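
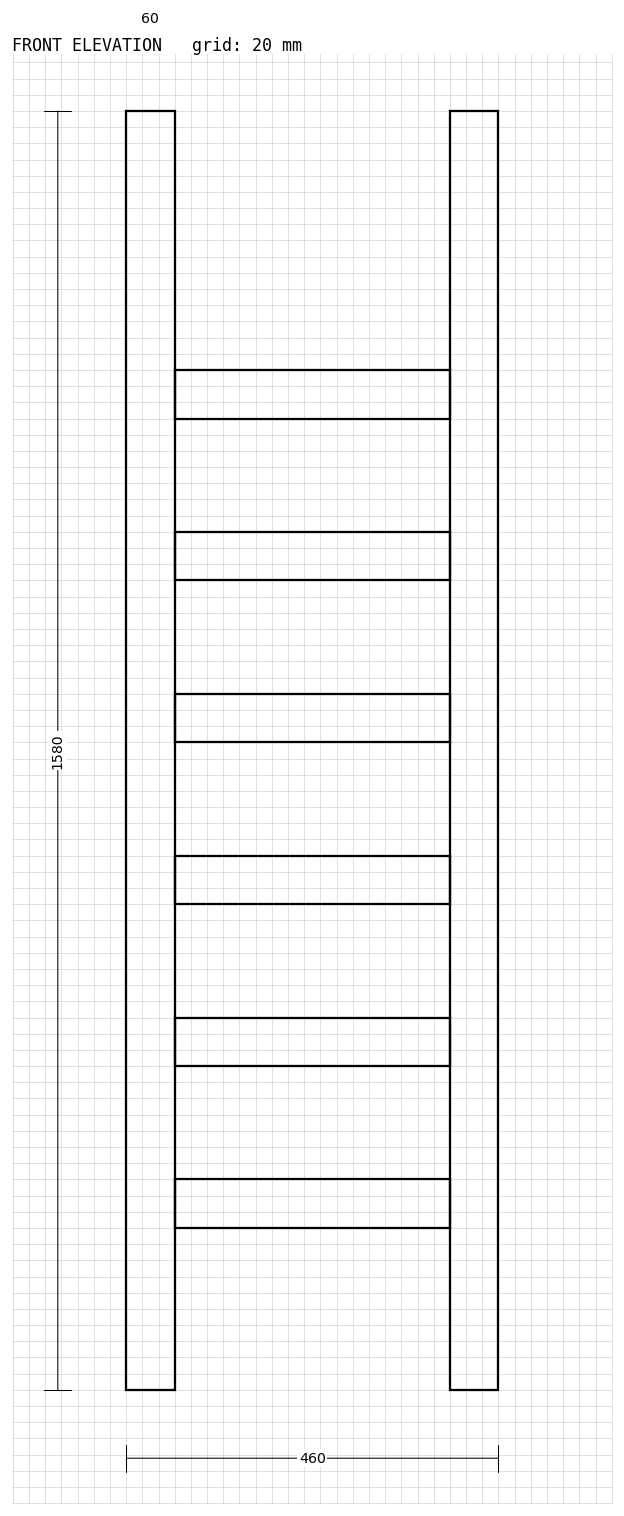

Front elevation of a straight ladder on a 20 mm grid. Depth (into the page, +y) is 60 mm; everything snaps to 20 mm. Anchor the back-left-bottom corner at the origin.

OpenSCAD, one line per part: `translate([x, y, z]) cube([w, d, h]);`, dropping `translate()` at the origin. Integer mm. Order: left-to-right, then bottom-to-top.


cube([60, 60, 1580]);
translate([60, 0, 200]) cube([340, 60, 60]);
translate([60, 0, 400]) cube([340, 60, 60]);
translate([60, 0, 600]) cube([340, 60, 60]);
translate([60, 0, 800]) cube([340, 60, 60]);
translate([60, 0, 1000]) cube([340, 60, 60]);
translate([60, 0, 1200]) cube([340, 60, 60]);
translate([400, 0, 0]) cube([60, 60, 1580]);


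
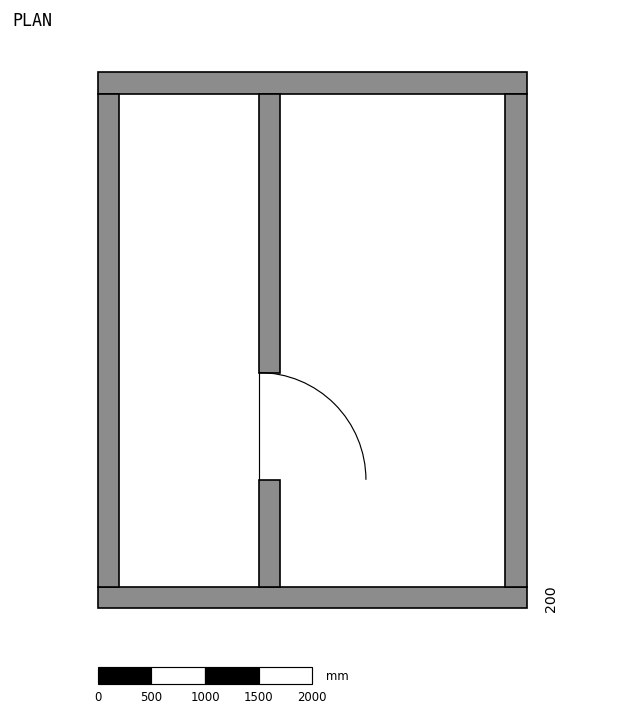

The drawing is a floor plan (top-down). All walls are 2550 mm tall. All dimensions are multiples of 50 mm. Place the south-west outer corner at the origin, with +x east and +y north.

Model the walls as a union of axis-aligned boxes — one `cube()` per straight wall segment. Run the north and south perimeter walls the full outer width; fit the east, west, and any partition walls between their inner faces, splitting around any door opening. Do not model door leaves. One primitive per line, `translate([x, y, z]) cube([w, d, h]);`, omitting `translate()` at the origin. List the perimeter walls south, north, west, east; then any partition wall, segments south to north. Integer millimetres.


cube([4000, 200, 2550]);
translate([0, 4800, 0]) cube([4000, 200, 2550]);
translate([0, 200, 0]) cube([200, 4600, 2550]);
translate([3800, 200, 0]) cube([200, 4600, 2550]);
translate([1500, 200, 0]) cube([200, 1000, 2550]);
translate([1500, 2200, 0]) cube([200, 2600, 2550]);


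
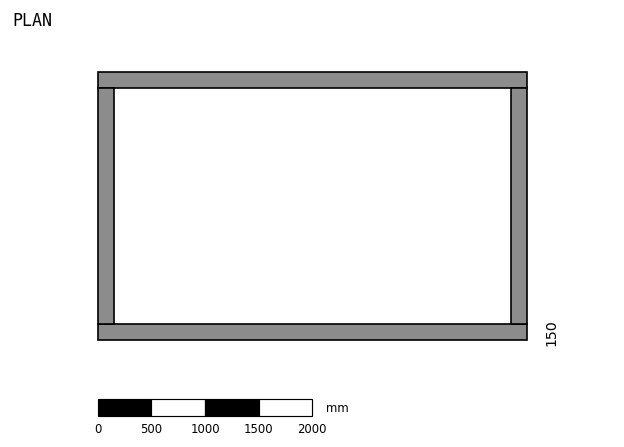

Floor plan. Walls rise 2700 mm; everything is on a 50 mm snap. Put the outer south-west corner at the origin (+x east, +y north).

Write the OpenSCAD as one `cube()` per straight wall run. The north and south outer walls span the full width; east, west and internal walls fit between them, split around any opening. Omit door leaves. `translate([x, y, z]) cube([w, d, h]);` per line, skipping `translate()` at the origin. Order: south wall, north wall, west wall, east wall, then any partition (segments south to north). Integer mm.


cube([4000, 150, 2700]);
translate([0, 2350, 0]) cube([4000, 150, 2700]);
translate([0, 150, 0]) cube([150, 2200, 2700]);
translate([3850, 150, 0]) cube([150, 2200, 2700]);


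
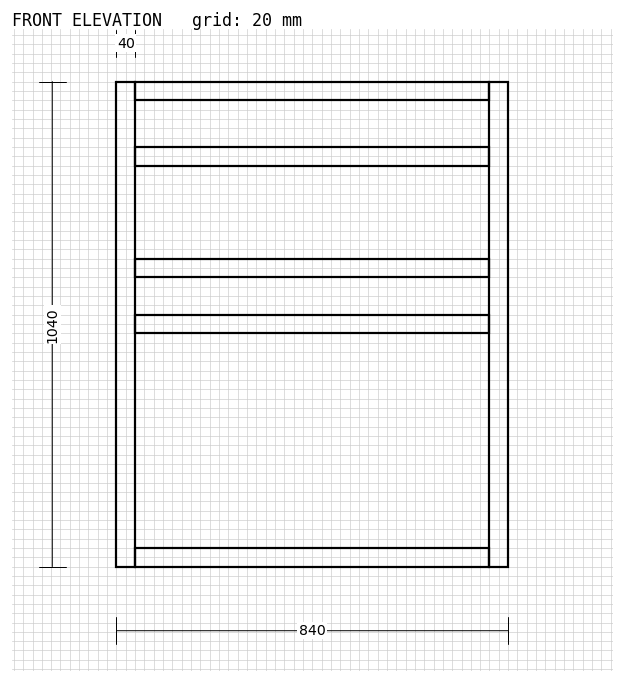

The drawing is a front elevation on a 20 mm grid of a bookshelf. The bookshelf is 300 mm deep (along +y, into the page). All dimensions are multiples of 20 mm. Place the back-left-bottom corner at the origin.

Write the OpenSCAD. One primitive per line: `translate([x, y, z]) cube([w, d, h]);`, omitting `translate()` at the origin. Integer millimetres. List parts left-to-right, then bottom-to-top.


cube([40, 300, 1040]);
translate([40, 0, 0]) cube([760, 300, 40]);
translate([40, 0, 500]) cube([760, 300, 40]);
translate([40, 0, 620]) cube([760, 300, 40]);
translate([40, 0, 860]) cube([760, 300, 40]);
translate([40, 0, 1000]) cube([760, 300, 40]);
translate([800, 0, 0]) cube([40, 300, 1040]);


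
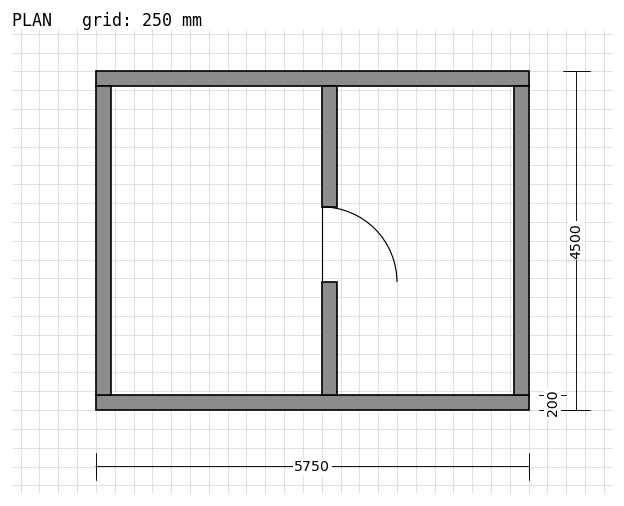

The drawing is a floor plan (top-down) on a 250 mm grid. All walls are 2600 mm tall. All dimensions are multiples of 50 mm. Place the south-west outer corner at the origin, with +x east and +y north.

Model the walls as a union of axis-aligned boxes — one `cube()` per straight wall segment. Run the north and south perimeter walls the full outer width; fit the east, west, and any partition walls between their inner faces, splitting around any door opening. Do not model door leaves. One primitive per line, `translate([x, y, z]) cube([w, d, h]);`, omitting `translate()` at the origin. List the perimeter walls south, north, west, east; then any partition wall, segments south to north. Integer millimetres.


cube([5750, 200, 2600]);
translate([0, 4300, 0]) cube([5750, 200, 2600]);
translate([0, 200, 0]) cube([200, 4100, 2600]);
translate([5550, 200, 0]) cube([200, 4100, 2600]);
translate([3000, 200, 0]) cube([200, 1500, 2600]);
translate([3000, 2700, 0]) cube([200, 1600, 2600]);


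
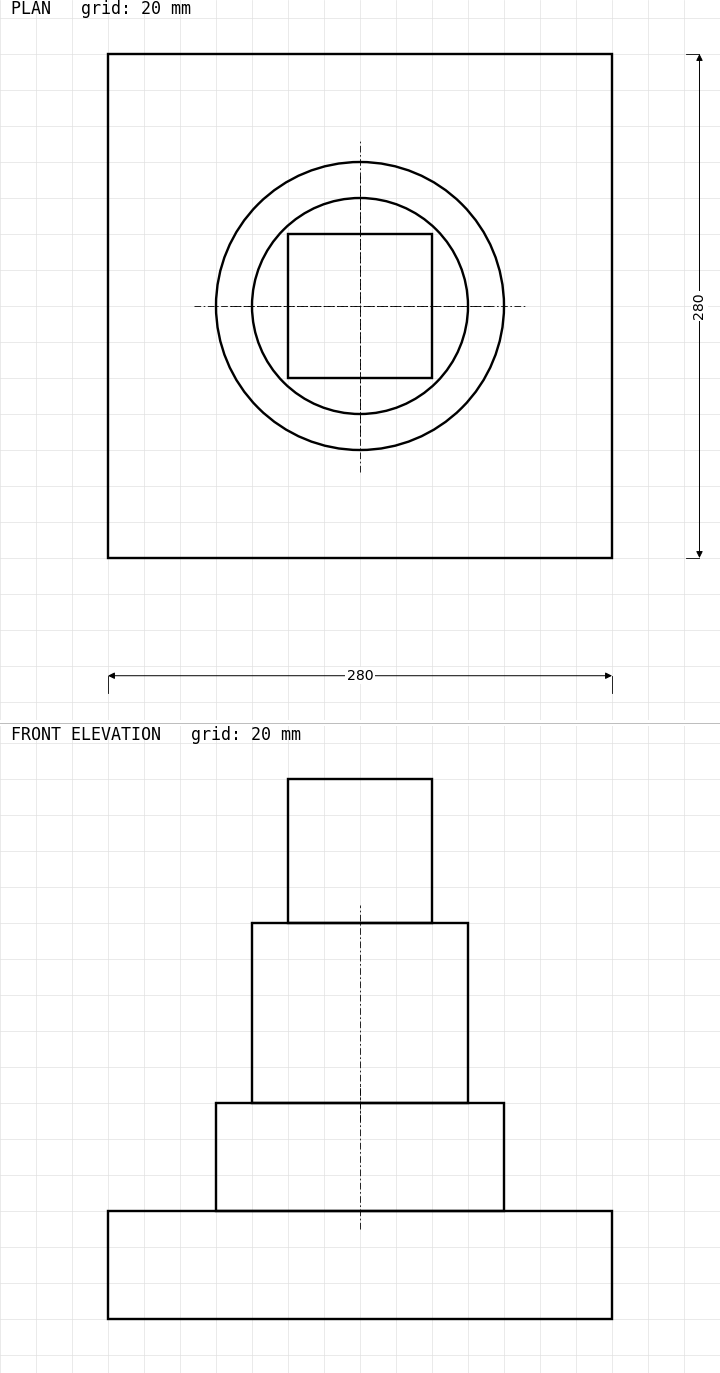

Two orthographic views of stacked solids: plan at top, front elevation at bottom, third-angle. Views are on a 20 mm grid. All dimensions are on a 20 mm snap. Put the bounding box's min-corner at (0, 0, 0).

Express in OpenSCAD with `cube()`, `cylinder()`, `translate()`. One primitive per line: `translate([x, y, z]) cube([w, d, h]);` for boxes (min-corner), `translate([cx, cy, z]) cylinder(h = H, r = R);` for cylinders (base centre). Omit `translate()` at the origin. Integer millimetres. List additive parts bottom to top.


cube([280, 280, 60]);
translate([140, 140, 60]) cylinder(h = 60, r = 80);
translate([140, 140, 120]) cylinder(h = 100, r = 60);
translate([100, 100, 220]) cube([80, 80, 80]);


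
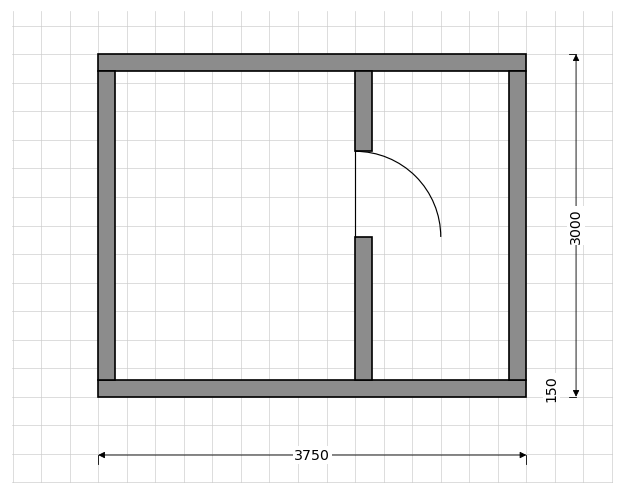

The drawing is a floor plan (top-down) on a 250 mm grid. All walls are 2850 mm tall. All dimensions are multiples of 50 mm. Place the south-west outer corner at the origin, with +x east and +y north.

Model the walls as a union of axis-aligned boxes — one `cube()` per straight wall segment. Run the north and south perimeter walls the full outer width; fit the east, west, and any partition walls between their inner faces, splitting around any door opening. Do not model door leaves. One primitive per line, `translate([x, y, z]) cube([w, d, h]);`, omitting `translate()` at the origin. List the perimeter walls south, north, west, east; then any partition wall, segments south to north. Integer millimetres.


cube([3750, 150, 2850]);
translate([0, 2850, 0]) cube([3750, 150, 2850]);
translate([0, 150, 0]) cube([150, 2700, 2850]);
translate([3600, 150, 0]) cube([150, 2700, 2850]);
translate([2250, 150, 0]) cube([150, 1250, 2850]);
translate([2250, 2150, 0]) cube([150, 700, 2850]);


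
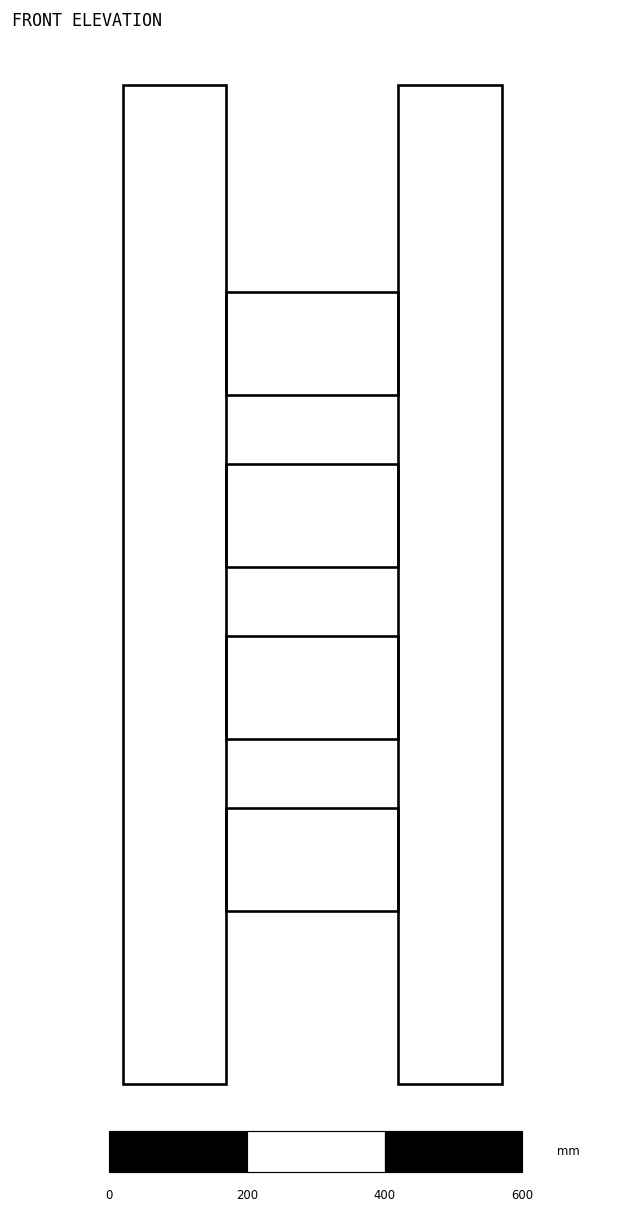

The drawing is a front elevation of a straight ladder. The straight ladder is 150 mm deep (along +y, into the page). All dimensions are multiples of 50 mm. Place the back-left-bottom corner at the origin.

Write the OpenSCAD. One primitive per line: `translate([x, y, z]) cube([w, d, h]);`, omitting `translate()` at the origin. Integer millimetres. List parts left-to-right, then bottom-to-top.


cube([150, 150, 1450]);
translate([150, 0, 250]) cube([250, 150, 150]);
translate([150, 0, 500]) cube([250, 150, 150]);
translate([150, 0, 750]) cube([250, 150, 150]);
translate([150, 0, 1000]) cube([250, 150, 150]);
translate([400, 0, 0]) cube([150, 150, 1450]);


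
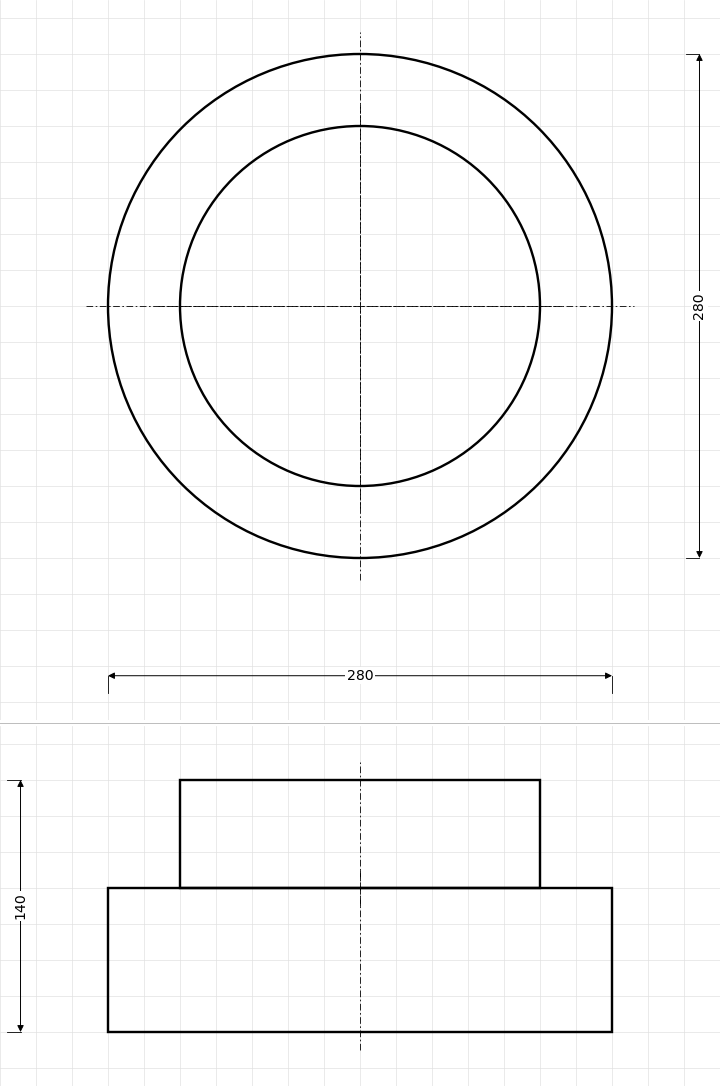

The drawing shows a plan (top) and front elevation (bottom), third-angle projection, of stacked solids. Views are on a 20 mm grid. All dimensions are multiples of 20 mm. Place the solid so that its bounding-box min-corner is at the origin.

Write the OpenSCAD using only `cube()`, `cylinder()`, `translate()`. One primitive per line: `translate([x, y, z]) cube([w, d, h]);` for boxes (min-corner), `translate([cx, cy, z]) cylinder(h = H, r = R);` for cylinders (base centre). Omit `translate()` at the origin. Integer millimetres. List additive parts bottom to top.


translate([140, 140, 0]) cylinder(h = 80, r = 140);
translate([140, 140, 80]) cylinder(h = 60, r = 100);


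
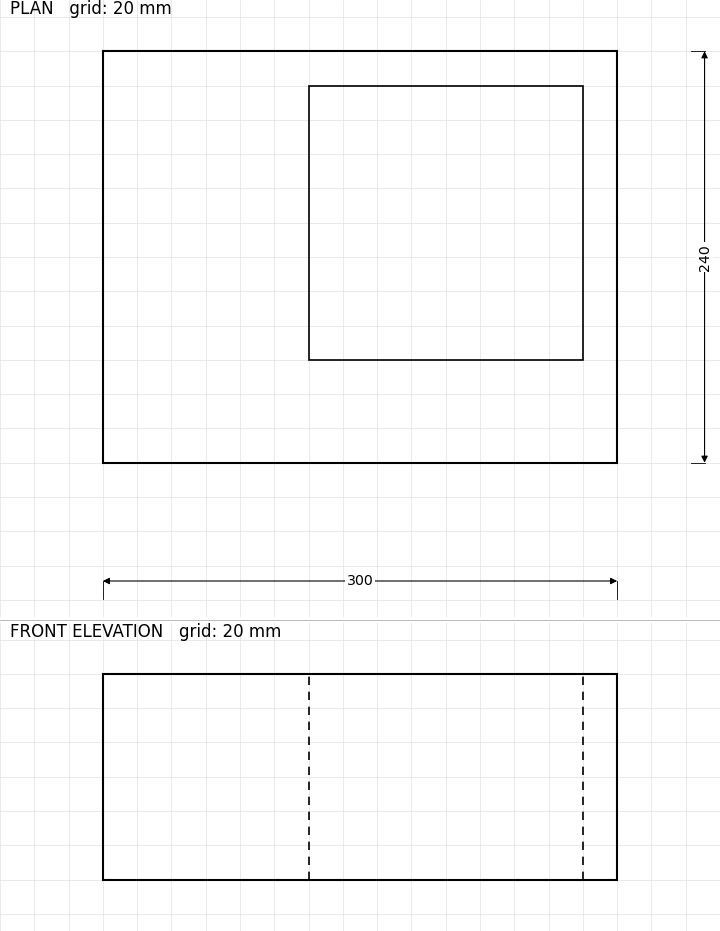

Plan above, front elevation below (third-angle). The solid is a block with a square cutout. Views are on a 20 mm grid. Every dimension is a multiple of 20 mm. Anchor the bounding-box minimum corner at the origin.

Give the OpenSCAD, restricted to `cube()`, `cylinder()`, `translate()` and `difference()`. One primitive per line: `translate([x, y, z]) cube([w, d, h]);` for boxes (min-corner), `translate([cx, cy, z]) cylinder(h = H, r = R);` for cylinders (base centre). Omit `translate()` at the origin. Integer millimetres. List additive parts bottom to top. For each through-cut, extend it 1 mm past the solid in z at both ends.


difference() {
  cube([300, 240, 120]);
  translate([120, 60, -1]) cube([160, 160, 122]);
}


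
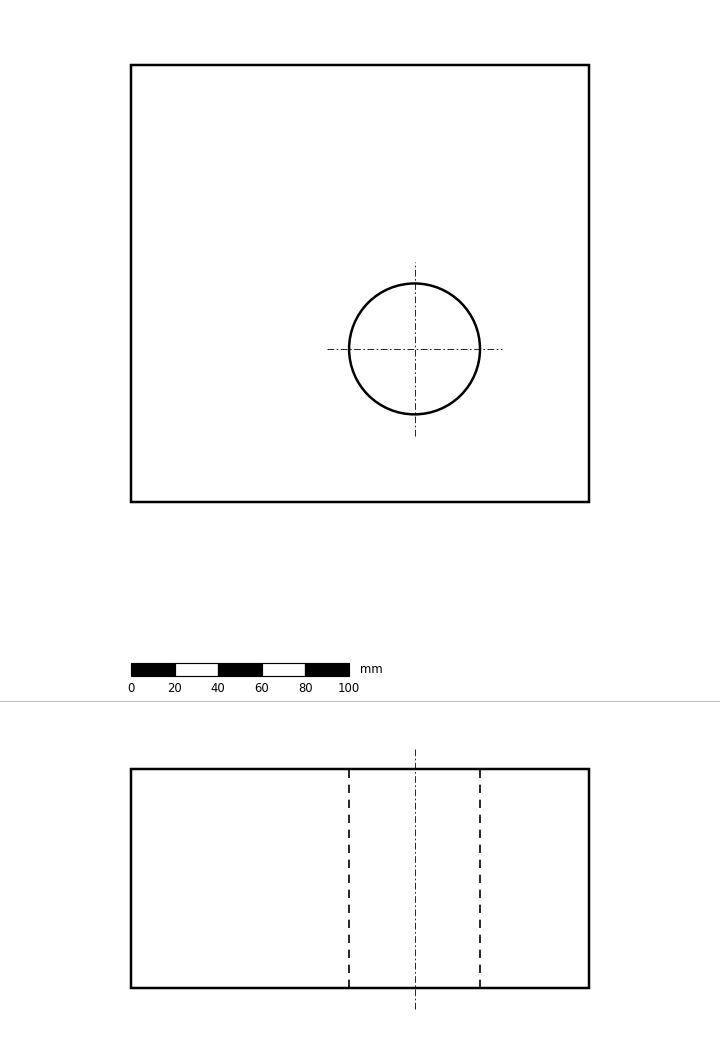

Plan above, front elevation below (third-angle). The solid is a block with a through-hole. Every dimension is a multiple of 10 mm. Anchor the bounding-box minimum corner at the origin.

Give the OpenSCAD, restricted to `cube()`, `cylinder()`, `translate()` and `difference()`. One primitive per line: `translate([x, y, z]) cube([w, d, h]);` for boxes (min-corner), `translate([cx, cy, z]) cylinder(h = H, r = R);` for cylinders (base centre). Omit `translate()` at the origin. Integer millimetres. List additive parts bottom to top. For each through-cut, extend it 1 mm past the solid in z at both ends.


difference() {
  cube([210, 200, 100]);
  translate([130, 70, -1]) cylinder(h = 102, r = 30);
}


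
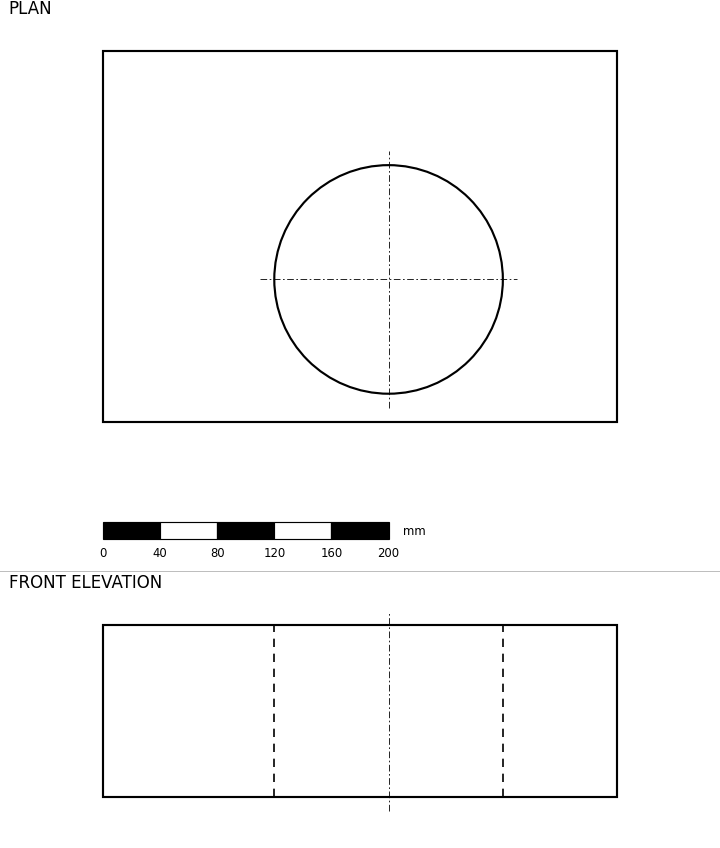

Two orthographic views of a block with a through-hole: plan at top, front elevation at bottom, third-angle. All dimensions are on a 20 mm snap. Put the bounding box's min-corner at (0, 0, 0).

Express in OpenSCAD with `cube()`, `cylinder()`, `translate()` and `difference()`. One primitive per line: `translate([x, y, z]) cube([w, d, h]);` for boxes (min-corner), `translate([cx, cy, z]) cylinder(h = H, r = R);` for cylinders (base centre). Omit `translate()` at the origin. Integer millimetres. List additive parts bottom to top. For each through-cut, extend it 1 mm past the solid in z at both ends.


difference() {
  cube([360, 260, 120]);
  translate([200, 100, -1]) cylinder(h = 122, r = 80);
}


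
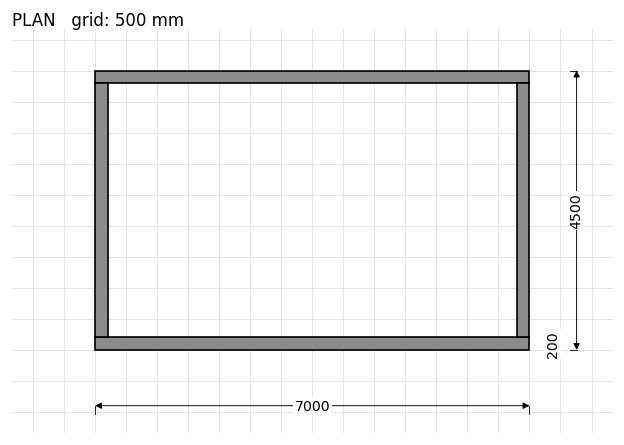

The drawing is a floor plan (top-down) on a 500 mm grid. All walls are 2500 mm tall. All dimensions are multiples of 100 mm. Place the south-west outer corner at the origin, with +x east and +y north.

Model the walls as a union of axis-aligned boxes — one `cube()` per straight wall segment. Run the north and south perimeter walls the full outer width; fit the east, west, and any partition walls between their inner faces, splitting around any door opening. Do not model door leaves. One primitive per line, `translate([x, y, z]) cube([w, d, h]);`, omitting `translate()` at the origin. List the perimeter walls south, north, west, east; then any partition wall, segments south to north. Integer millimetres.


cube([7000, 200, 2500]);
translate([0, 4300, 0]) cube([7000, 200, 2500]);
translate([0, 200, 0]) cube([200, 4100, 2500]);
translate([6800, 200, 0]) cube([200, 4100, 2500]);


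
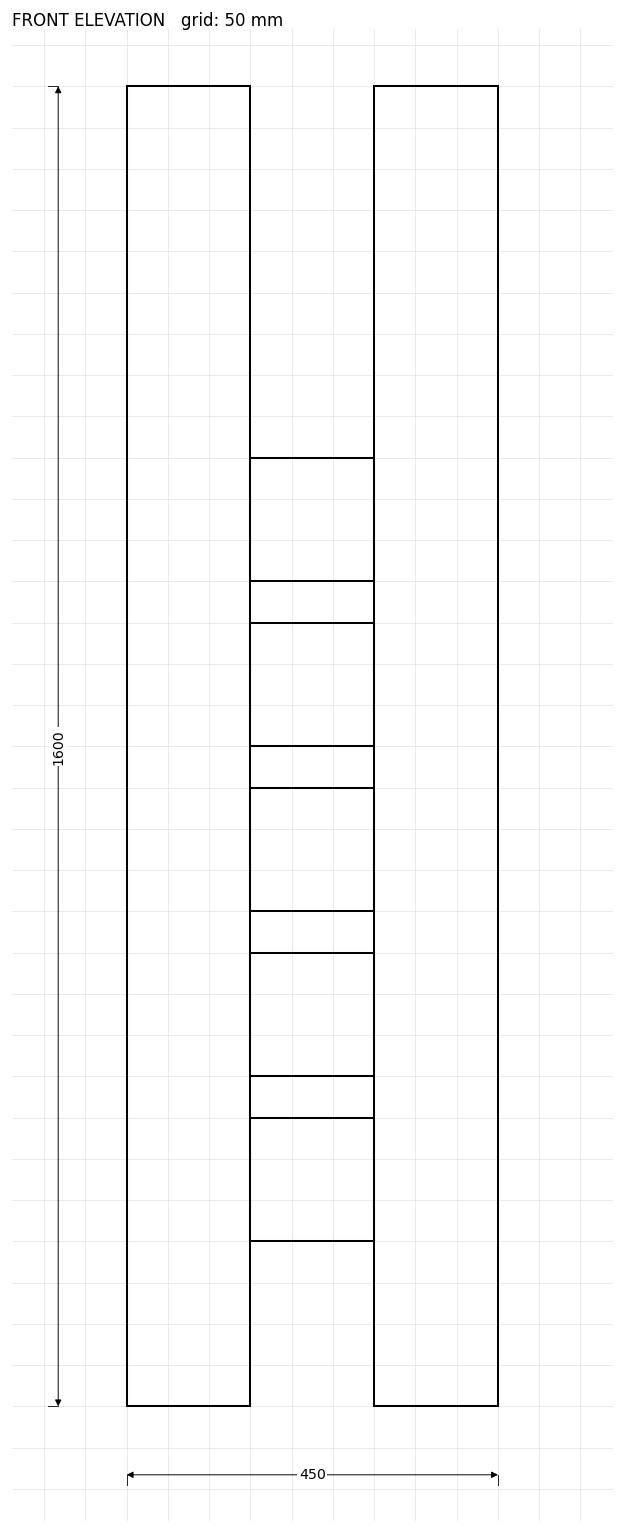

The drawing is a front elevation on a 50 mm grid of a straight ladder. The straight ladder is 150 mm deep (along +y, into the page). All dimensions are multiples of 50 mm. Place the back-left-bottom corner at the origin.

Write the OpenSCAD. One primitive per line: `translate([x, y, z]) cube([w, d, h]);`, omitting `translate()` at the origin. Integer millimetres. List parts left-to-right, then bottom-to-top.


cube([150, 150, 1600]);
translate([150, 0, 200]) cube([150, 150, 150]);
translate([150, 0, 400]) cube([150, 150, 150]);
translate([150, 0, 600]) cube([150, 150, 150]);
translate([150, 0, 800]) cube([150, 150, 150]);
translate([150, 0, 1000]) cube([150, 150, 150]);
translate([300, 0, 0]) cube([150, 150, 1600]);


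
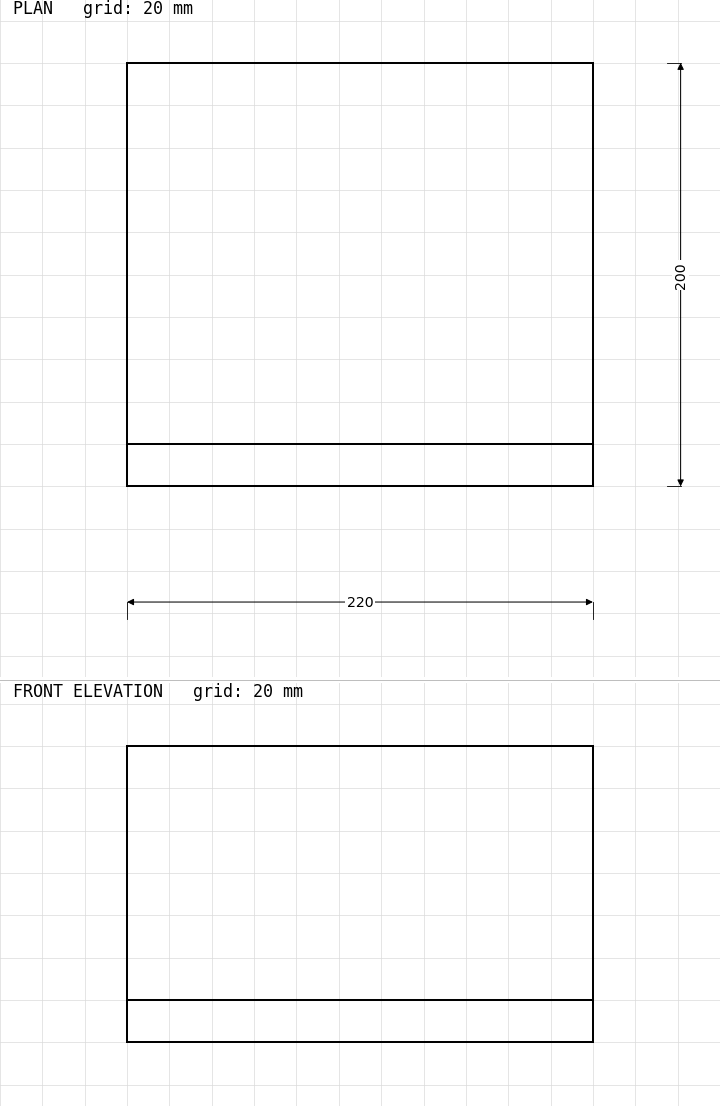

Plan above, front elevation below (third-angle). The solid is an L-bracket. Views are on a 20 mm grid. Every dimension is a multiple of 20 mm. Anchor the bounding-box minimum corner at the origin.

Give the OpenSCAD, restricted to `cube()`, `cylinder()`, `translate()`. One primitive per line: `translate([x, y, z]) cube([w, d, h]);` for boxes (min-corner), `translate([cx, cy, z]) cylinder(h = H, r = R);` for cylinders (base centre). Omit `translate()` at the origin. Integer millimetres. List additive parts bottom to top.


cube([220, 200, 20]);
translate([0, 0, 20]) cube([220, 20, 120]);


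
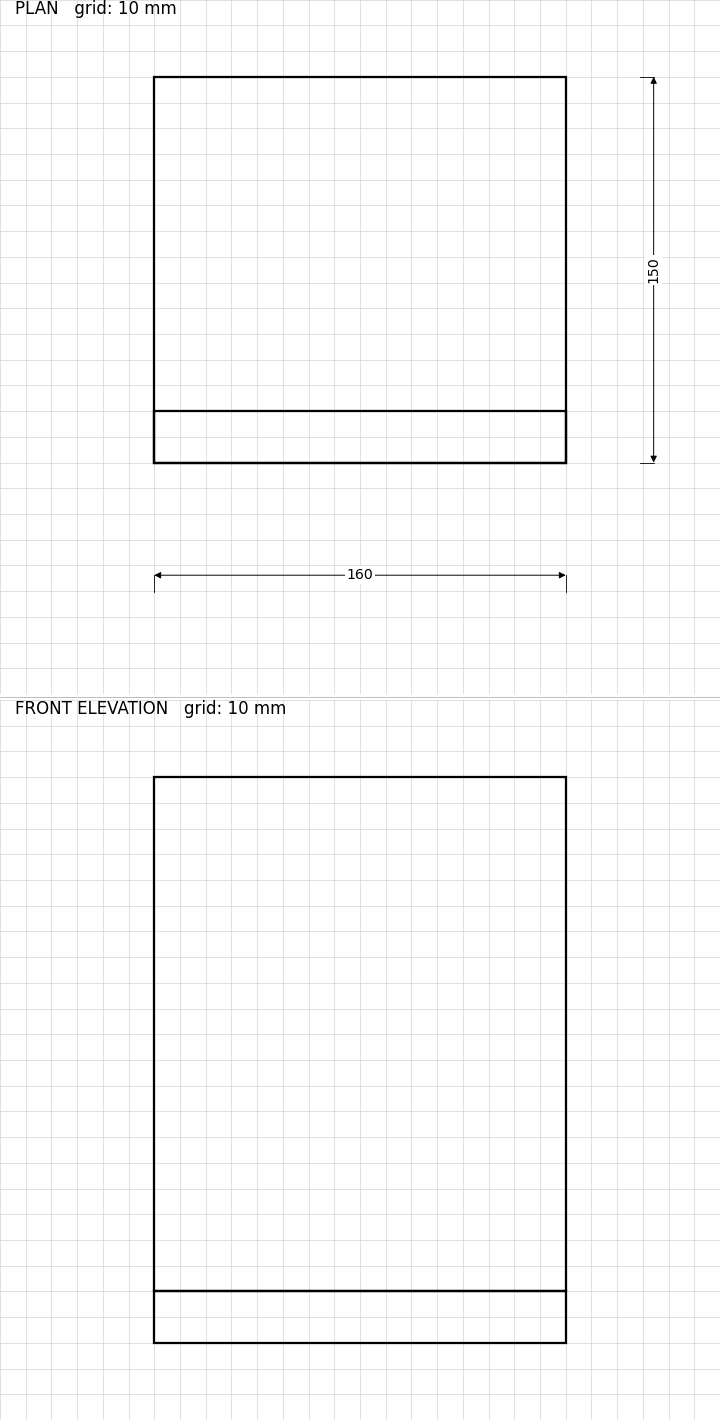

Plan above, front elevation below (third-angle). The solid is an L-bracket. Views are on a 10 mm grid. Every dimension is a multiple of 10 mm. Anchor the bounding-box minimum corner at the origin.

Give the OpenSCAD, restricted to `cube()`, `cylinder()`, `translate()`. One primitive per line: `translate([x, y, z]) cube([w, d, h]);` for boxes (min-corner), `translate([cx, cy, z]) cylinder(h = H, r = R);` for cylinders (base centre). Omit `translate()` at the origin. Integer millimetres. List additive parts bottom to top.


cube([160, 150, 20]);
translate([0, 0, 20]) cube([160, 20, 200]);


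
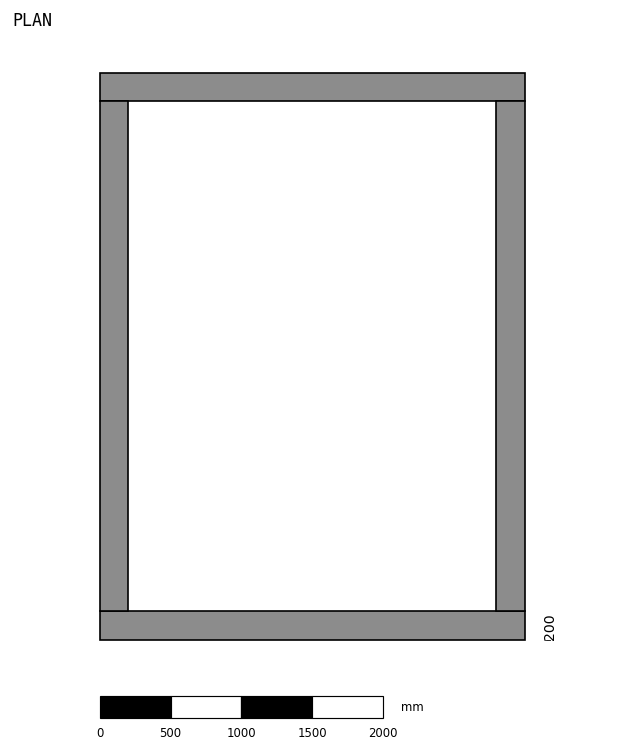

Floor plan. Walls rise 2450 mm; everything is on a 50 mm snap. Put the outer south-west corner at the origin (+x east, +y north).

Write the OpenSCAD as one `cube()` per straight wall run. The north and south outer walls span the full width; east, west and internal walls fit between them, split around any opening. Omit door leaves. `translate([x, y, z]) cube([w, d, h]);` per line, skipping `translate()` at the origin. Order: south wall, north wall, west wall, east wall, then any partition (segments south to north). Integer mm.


cube([3000, 200, 2450]);
translate([0, 3800, 0]) cube([3000, 200, 2450]);
translate([0, 200, 0]) cube([200, 3600, 2450]);
translate([2800, 200, 0]) cube([200, 3600, 2450]);


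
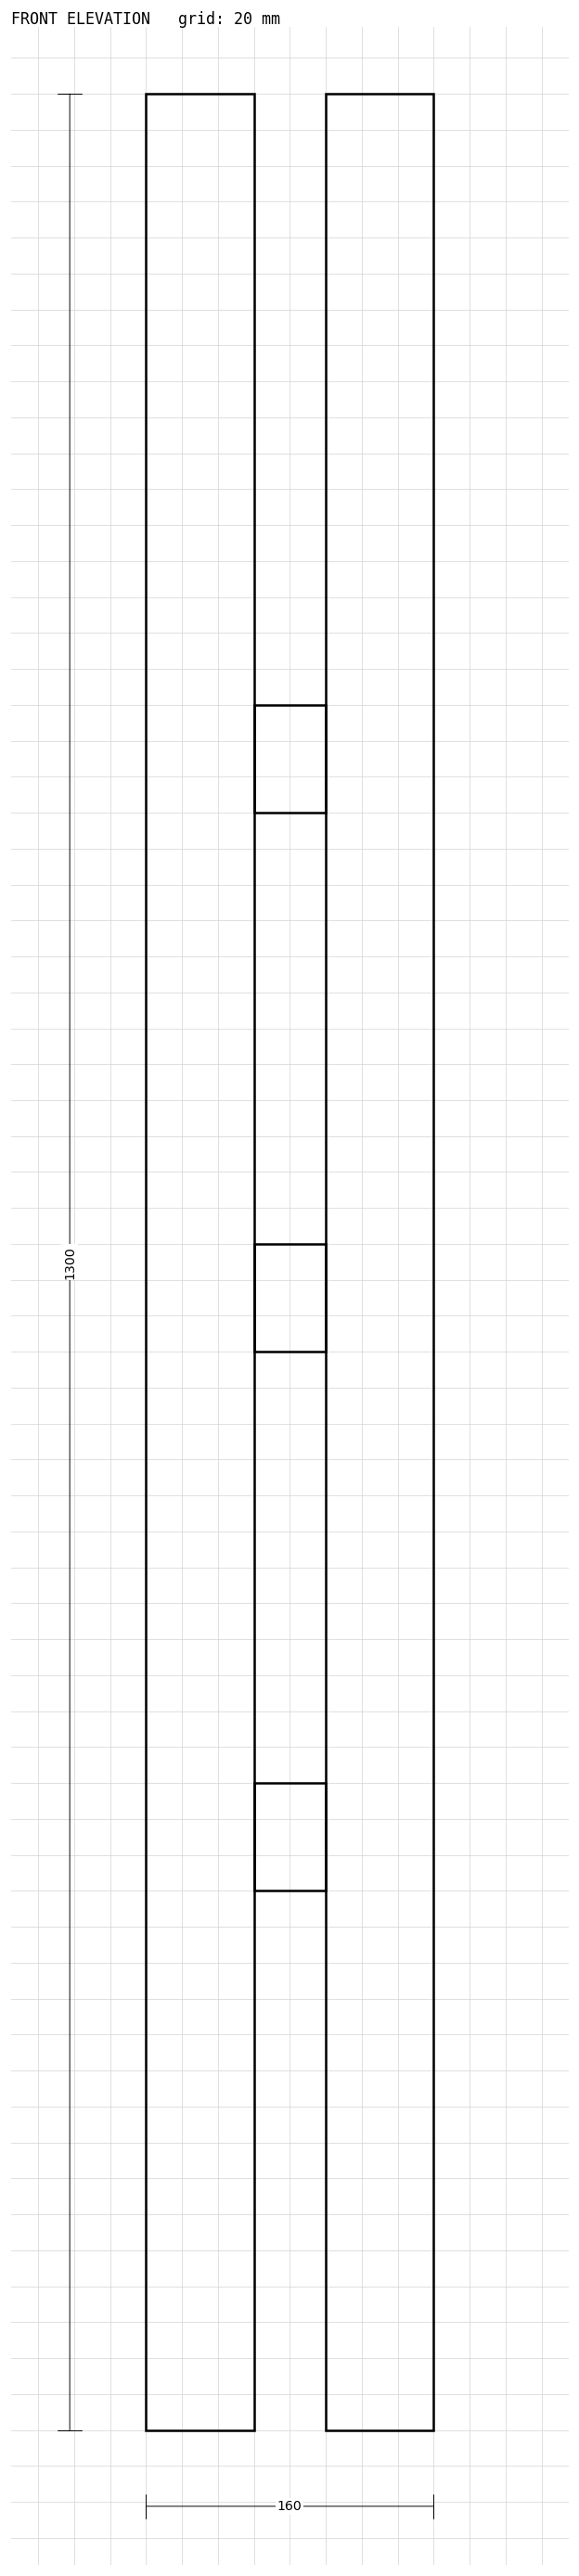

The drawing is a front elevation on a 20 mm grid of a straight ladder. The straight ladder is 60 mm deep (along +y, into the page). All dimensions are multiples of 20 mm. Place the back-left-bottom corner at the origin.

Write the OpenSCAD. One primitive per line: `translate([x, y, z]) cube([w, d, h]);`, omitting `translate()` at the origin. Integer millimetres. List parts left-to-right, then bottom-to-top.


cube([60, 60, 1300]);
translate([60, 0, 300]) cube([40, 60, 60]);
translate([60, 0, 600]) cube([40, 60, 60]);
translate([60, 0, 900]) cube([40, 60, 60]);
translate([100, 0, 0]) cube([60, 60, 1300]);


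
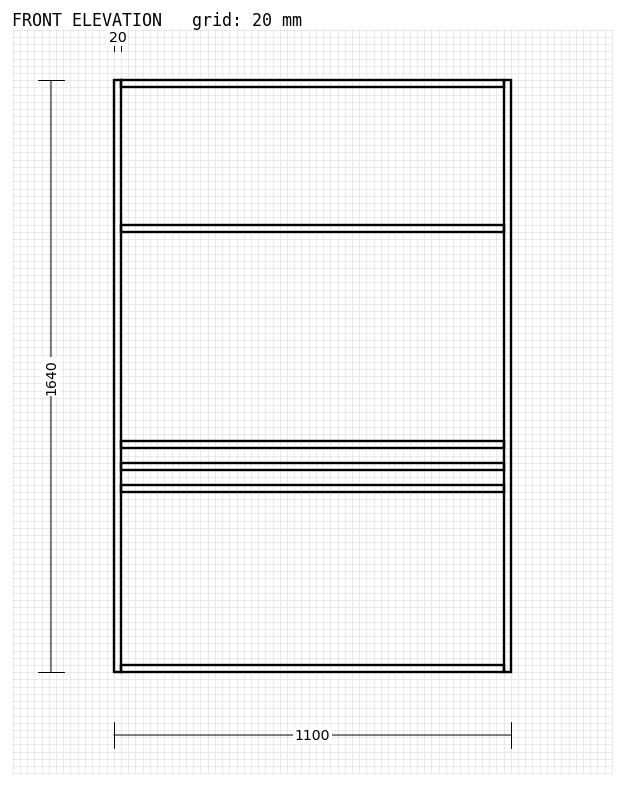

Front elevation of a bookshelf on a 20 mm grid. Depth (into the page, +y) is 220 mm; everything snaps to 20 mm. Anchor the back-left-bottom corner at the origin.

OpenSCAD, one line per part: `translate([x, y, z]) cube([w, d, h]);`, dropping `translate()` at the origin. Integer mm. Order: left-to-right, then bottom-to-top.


cube([20, 220, 1640]);
translate([20, 0, 0]) cube([1060, 220, 20]);
translate([20, 0, 500]) cube([1060, 220, 20]);
translate([20, 0, 560]) cube([1060, 220, 20]);
translate([20, 0, 620]) cube([1060, 220, 20]);
translate([20, 0, 1220]) cube([1060, 220, 20]);
translate([20, 0, 1620]) cube([1060, 220, 20]);
translate([1080, 0, 0]) cube([20, 220, 1640]);


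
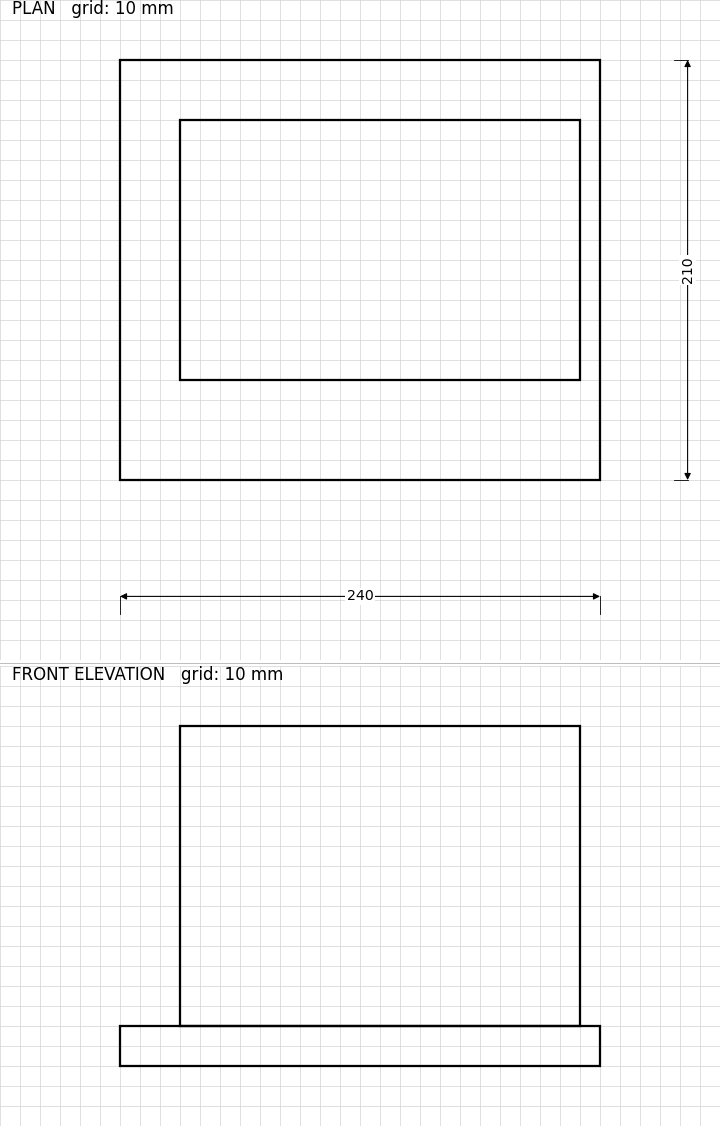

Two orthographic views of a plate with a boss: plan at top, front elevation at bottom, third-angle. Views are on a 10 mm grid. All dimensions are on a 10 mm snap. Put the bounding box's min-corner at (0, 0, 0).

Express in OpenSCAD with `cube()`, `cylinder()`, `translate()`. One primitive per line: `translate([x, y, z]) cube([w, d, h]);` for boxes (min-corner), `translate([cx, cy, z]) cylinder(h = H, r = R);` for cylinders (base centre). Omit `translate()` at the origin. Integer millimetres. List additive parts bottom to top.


cube([240, 210, 20]);
translate([30, 50, 20]) cube([200, 130, 150]);


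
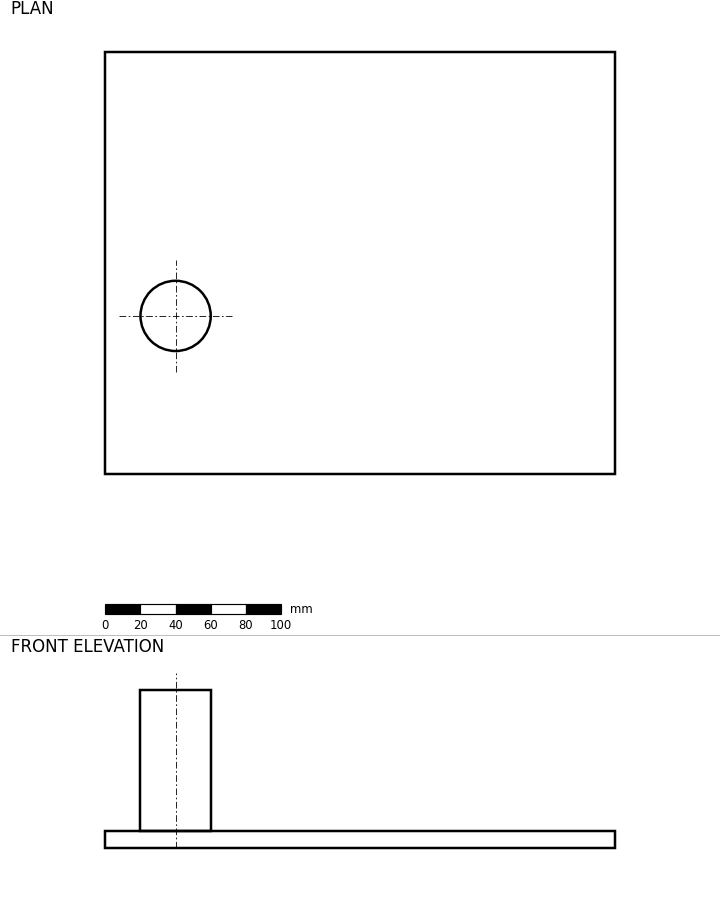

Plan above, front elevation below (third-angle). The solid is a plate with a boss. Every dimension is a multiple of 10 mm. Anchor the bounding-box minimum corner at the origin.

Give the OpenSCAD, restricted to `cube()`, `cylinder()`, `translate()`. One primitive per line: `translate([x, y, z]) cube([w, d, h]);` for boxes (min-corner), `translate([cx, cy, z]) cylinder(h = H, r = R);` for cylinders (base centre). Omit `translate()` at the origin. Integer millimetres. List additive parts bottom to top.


cube([290, 240, 10]);
translate([40, 90, 10]) cylinder(h = 80, r = 20);


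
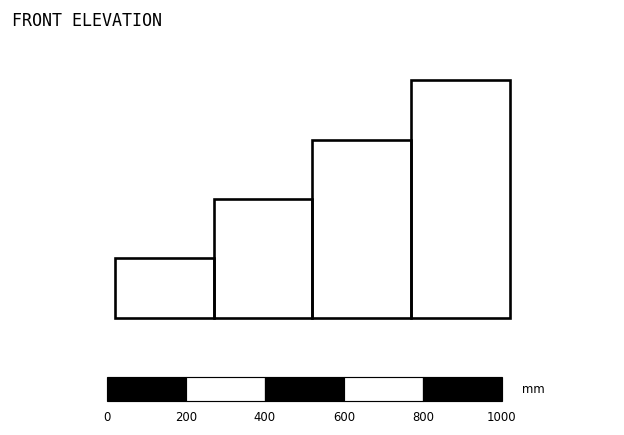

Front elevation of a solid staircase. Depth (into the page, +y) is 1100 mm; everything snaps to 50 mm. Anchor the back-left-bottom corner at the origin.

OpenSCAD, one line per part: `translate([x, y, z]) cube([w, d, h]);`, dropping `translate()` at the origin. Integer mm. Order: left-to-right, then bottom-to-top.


cube([250, 1100, 150]);
translate([250, 0, 0]) cube([250, 1100, 300]);
translate([500, 0, 0]) cube([250, 1100, 450]);
translate([750, 0, 0]) cube([250, 1100, 600]);


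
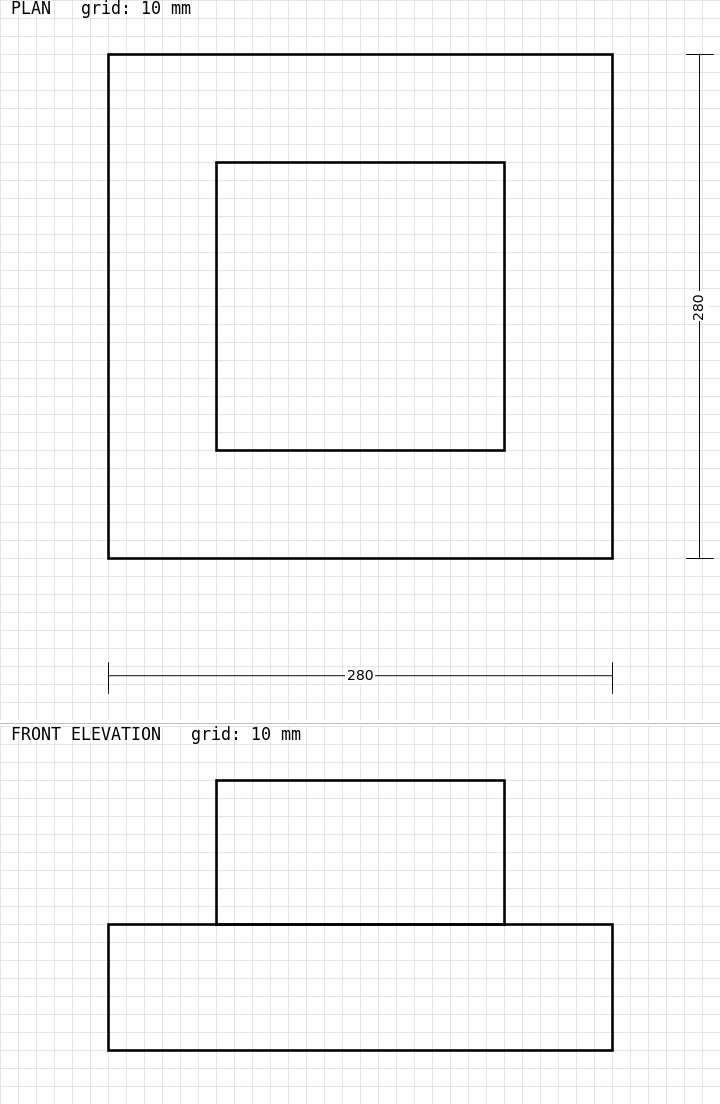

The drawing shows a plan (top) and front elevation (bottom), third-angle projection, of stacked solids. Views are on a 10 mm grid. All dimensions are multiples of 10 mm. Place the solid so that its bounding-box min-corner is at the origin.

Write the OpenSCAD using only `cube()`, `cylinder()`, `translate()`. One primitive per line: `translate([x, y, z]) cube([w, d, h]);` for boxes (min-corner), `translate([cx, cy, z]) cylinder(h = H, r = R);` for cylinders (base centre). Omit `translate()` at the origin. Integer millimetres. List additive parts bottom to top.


cube([280, 280, 70]);
translate([60, 60, 70]) cube([160, 160, 80]);


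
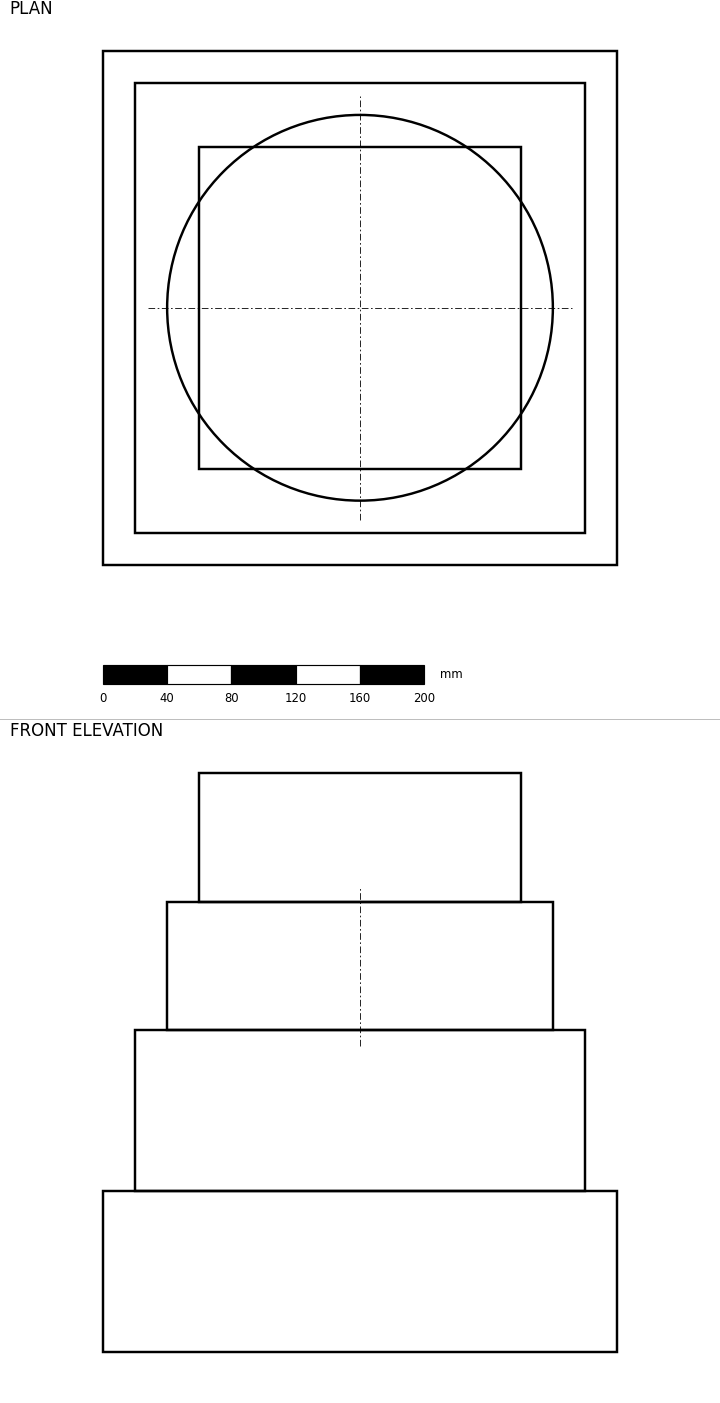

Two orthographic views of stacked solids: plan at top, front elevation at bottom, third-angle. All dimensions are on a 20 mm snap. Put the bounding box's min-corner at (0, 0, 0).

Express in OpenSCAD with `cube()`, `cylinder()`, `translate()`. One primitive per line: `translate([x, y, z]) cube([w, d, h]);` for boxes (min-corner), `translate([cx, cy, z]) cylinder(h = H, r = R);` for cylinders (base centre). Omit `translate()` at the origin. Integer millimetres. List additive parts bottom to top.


cube([320, 320, 100]);
translate([20, 20, 100]) cube([280, 280, 100]);
translate([160, 160, 200]) cylinder(h = 80, r = 120);
translate([60, 60, 280]) cube([200, 200, 80]);


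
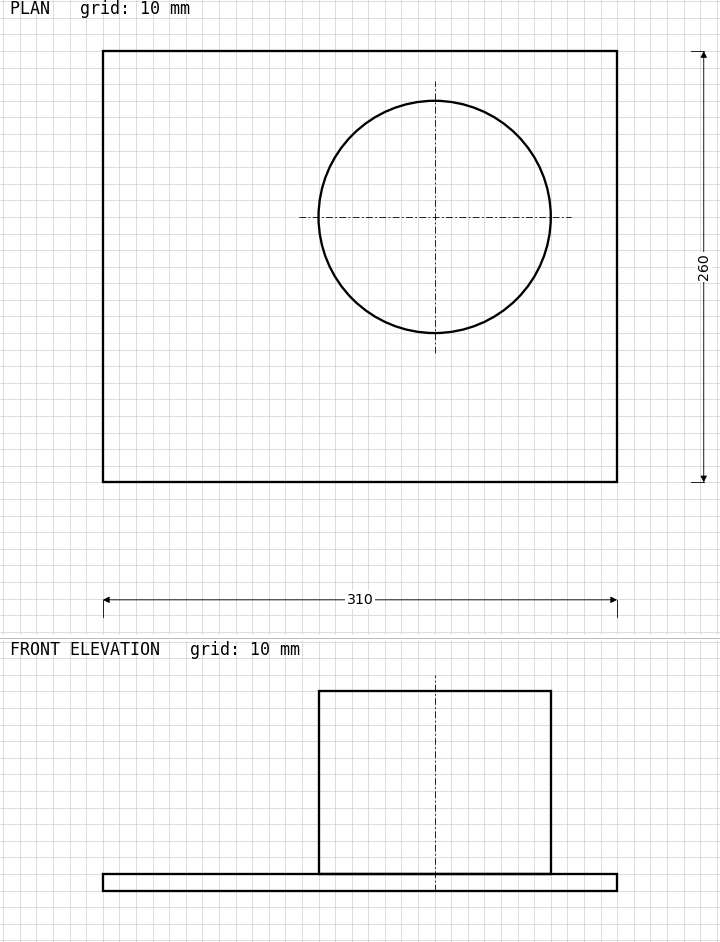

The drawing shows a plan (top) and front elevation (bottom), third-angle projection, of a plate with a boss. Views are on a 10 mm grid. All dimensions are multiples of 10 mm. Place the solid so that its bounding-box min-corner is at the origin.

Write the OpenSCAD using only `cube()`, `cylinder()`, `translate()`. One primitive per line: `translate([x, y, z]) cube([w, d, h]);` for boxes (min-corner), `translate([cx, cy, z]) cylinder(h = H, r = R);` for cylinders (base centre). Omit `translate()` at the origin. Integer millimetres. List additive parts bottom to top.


cube([310, 260, 10]);
translate([200, 160, 10]) cylinder(h = 110, r = 70);


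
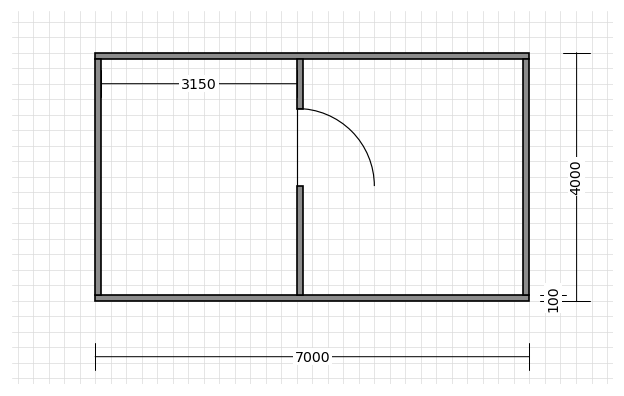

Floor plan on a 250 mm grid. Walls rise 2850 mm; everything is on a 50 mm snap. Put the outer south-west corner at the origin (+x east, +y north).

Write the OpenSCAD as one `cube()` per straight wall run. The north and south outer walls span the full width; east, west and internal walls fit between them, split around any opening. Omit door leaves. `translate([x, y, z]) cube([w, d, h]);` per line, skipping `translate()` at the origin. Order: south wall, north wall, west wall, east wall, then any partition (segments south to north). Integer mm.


cube([7000, 100, 2850]);
translate([0, 3900, 0]) cube([7000, 100, 2850]);
translate([0, 100, 0]) cube([100, 3800, 2850]);
translate([6900, 100, 0]) cube([100, 3800, 2850]);
translate([3250, 100, 0]) cube([100, 1750, 2850]);
translate([3250, 3100, 0]) cube([100, 800, 2850]);


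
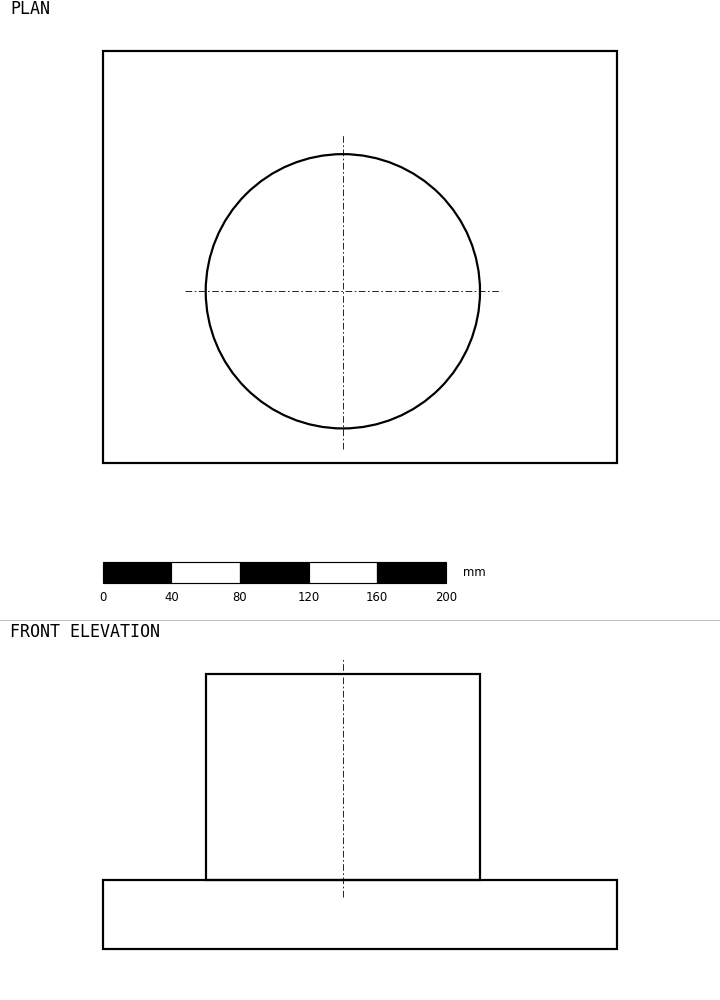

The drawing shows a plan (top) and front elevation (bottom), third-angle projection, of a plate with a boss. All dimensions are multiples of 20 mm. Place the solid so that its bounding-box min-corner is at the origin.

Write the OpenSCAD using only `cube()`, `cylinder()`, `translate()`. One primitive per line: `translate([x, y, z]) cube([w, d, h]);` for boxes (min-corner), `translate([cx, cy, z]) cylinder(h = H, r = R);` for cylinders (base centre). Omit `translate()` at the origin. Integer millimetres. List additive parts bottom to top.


cube([300, 240, 40]);
translate([140, 100, 40]) cylinder(h = 120, r = 80);


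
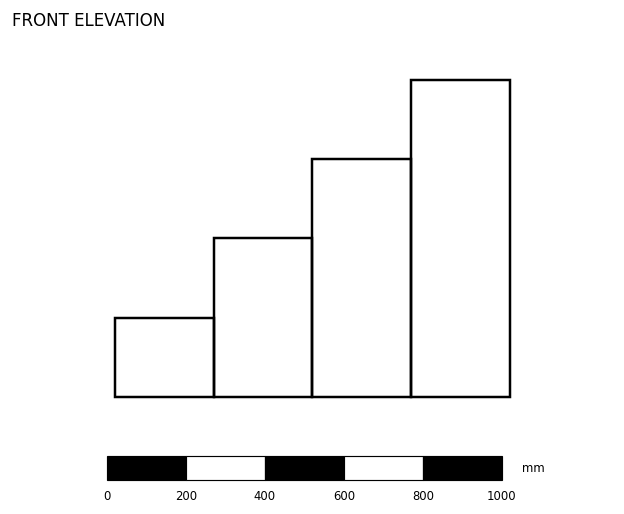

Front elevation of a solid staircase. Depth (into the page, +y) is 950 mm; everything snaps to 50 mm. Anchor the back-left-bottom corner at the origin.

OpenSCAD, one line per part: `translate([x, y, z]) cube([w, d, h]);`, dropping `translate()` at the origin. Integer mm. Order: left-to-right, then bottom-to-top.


cube([250, 950, 200]);
translate([250, 0, 0]) cube([250, 950, 400]);
translate([500, 0, 0]) cube([250, 950, 600]);
translate([750, 0, 0]) cube([250, 950, 800]);


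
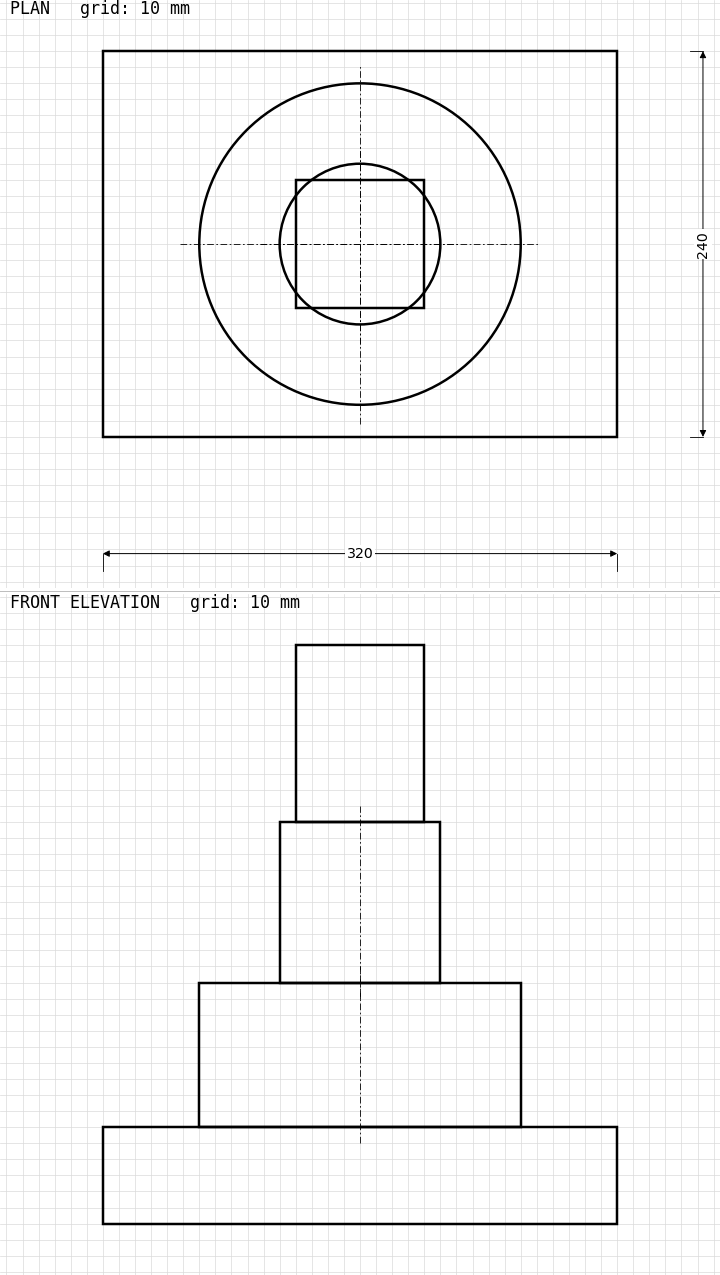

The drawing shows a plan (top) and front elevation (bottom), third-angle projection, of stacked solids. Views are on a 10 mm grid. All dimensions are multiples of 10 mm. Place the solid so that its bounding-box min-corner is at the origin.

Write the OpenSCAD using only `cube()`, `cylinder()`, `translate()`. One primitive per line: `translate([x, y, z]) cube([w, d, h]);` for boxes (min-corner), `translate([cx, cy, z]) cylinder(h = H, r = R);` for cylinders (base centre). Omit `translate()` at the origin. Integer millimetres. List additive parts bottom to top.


cube([320, 240, 60]);
translate([160, 120, 60]) cylinder(h = 90, r = 100);
translate([160, 120, 150]) cylinder(h = 100, r = 50);
translate([120, 80, 250]) cube([80, 80, 110]);


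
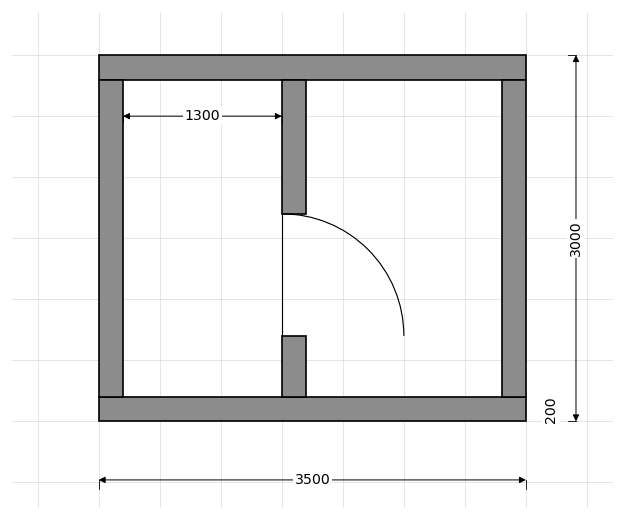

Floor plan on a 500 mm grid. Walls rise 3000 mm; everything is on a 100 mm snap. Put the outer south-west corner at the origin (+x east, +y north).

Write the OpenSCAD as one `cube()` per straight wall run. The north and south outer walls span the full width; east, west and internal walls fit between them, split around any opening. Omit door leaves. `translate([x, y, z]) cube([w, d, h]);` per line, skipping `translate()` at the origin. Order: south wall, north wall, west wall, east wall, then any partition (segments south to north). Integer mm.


cube([3500, 200, 3000]);
translate([0, 2800, 0]) cube([3500, 200, 3000]);
translate([0, 200, 0]) cube([200, 2600, 3000]);
translate([3300, 200, 0]) cube([200, 2600, 3000]);
translate([1500, 200, 0]) cube([200, 500, 3000]);
translate([1500, 1700, 0]) cube([200, 1100, 3000]);


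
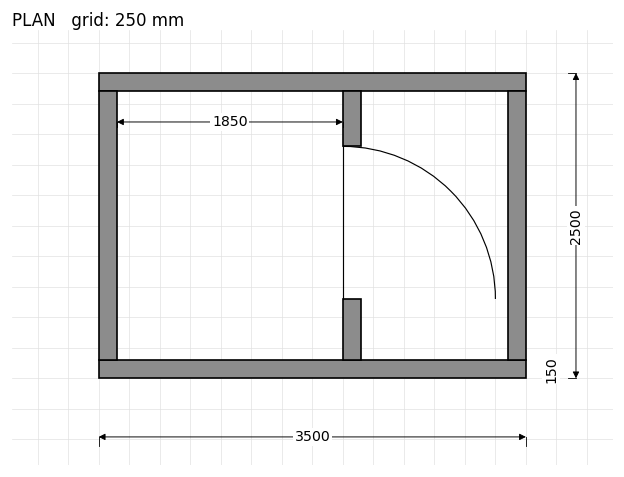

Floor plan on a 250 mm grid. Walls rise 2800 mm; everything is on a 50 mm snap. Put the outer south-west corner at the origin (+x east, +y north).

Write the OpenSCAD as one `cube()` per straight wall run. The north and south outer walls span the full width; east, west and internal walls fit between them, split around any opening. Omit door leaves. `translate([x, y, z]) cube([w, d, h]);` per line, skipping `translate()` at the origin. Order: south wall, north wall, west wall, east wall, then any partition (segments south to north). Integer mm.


cube([3500, 150, 2800]);
translate([0, 2350, 0]) cube([3500, 150, 2800]);
translate([0, 150, 0]) cube([150, 2200, 2800]);
translate([3350, 150, 0]) cube([150, 2200, 2800]);
translate([2000, 150, 0]) cube([150, 500, 2800]);
translate([2000, 1900, 0]) cube([150, 450, 2800]);


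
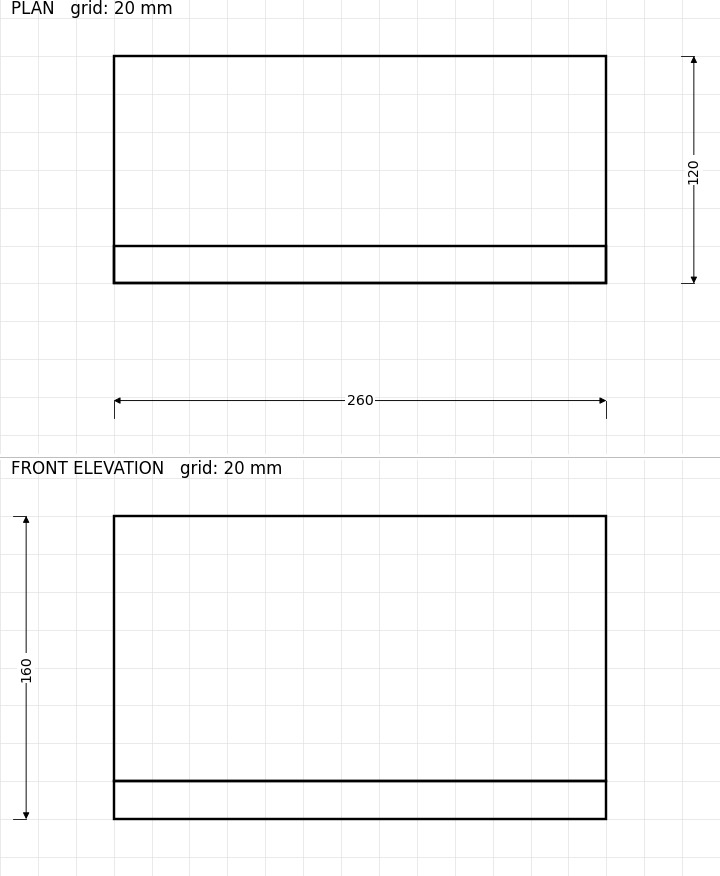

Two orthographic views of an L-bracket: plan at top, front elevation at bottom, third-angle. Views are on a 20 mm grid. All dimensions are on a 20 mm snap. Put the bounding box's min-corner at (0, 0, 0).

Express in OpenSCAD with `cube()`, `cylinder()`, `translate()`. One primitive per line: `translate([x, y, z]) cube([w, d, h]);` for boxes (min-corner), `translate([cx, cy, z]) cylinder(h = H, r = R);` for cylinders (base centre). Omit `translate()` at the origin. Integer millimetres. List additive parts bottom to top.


cube([260, 120, 20]);
translate([0, 0, 20]) cube([260, 20, 140]);


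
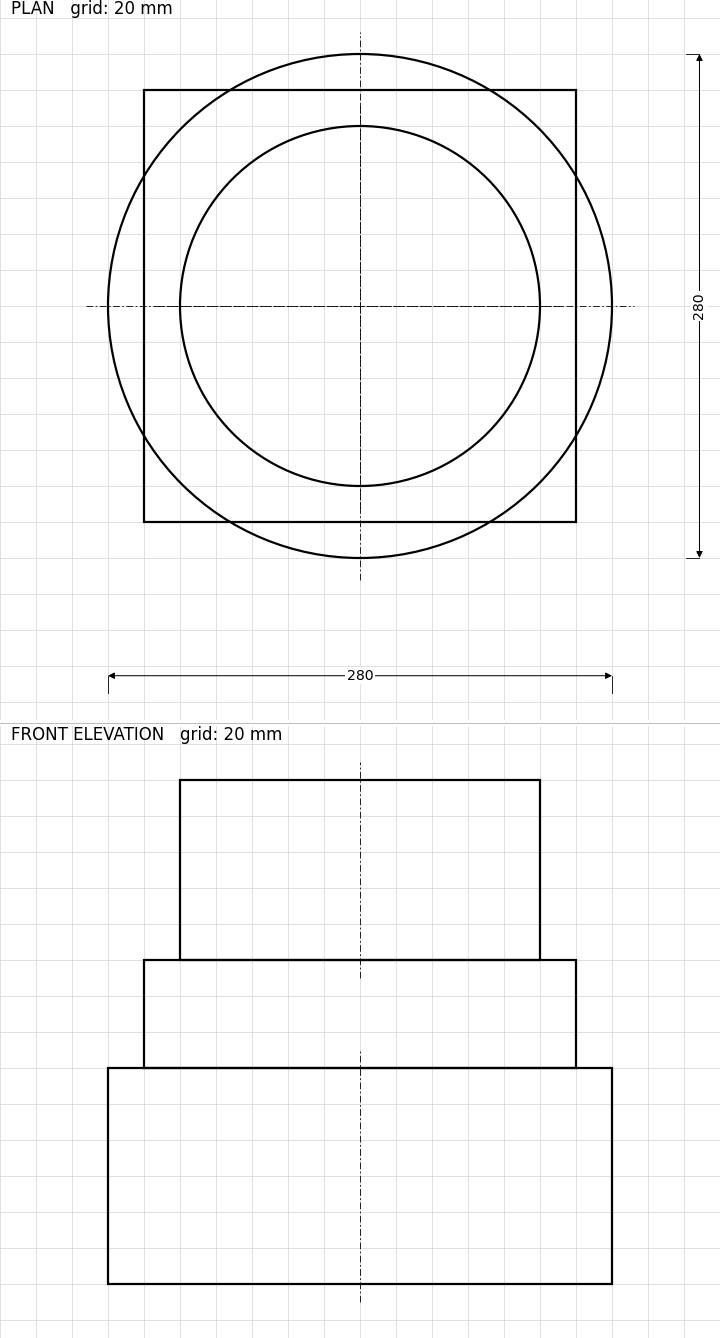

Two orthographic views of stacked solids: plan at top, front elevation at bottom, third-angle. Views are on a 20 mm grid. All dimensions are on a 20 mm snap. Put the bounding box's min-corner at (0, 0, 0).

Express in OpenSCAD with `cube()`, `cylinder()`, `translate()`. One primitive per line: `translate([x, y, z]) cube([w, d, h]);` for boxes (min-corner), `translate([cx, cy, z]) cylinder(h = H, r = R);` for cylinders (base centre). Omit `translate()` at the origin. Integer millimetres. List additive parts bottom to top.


translate([140, 140, 0]) cylinder(h = 120, r = 140);
translate([20, 20, 120]) cube([240, 240, 60]);
translate([140, 140, 180]) cylinder(h = 100, r = 100);


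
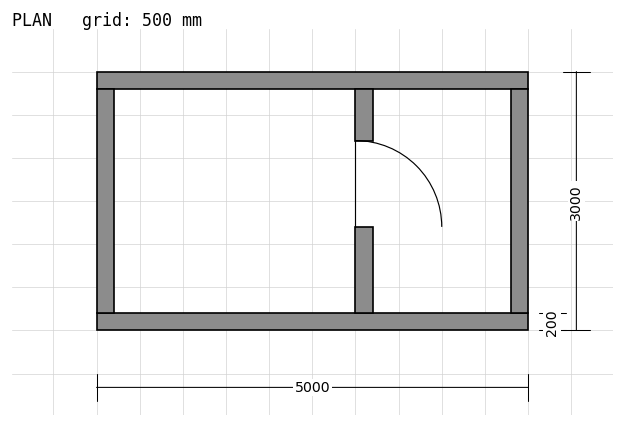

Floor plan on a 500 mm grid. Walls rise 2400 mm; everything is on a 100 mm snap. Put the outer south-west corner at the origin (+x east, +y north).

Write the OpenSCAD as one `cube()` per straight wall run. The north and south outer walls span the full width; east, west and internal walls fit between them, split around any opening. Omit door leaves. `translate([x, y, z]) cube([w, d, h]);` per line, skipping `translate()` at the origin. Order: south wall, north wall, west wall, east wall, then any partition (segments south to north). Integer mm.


cube([5000, 200, 2400]);
translate([0, 2800, 0]) cube([5000, 200, 2400]);
translate([0, 200, 0]) cube([200, 2600, 2400]);
translate([4800, 200, 0]) cube([200, 2600, 2400]);
translate([3000, 200, 0]) cube([200, 1000, 2400]);
translate([3000, 2200, 0]) cube([200, 600, 2400]);


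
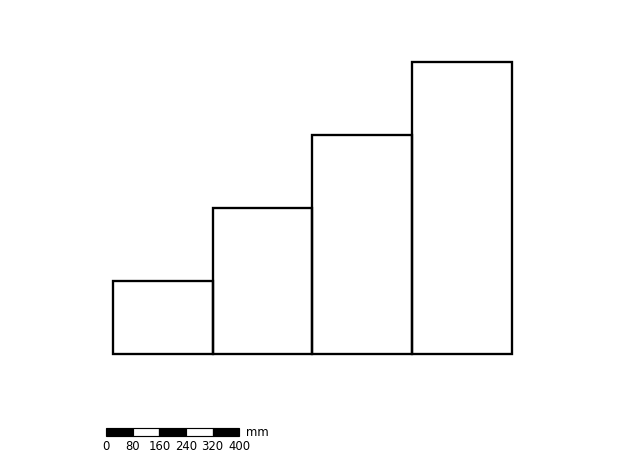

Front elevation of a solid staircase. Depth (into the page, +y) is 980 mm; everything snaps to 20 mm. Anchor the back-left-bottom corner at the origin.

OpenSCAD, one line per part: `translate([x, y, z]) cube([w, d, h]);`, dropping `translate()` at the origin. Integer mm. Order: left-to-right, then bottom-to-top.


cube([300, 980, 220]);
translate([300, 0, 0]) cube([300, 980, 440]);
translate([600, 0, 0]) cube([300, 980, 660]);
translate([900, 0, 0]) cube([300, 980, 880]);
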